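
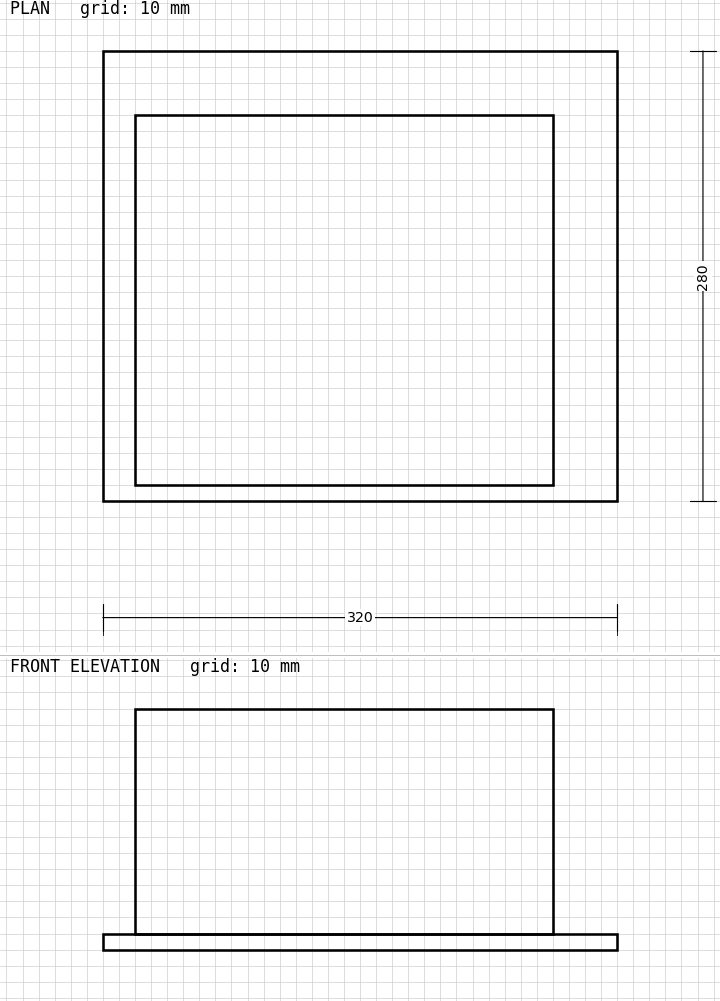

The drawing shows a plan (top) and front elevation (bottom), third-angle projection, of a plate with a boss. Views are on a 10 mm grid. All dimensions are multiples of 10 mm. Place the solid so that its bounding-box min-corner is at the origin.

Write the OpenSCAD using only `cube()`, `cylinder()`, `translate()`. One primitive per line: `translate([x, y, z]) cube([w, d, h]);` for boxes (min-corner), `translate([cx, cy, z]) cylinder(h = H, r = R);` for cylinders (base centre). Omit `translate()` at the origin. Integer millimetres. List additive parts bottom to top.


cube([320, 280, 10]);
translate([20, 10, 10]) cube([260, 230, 140]);


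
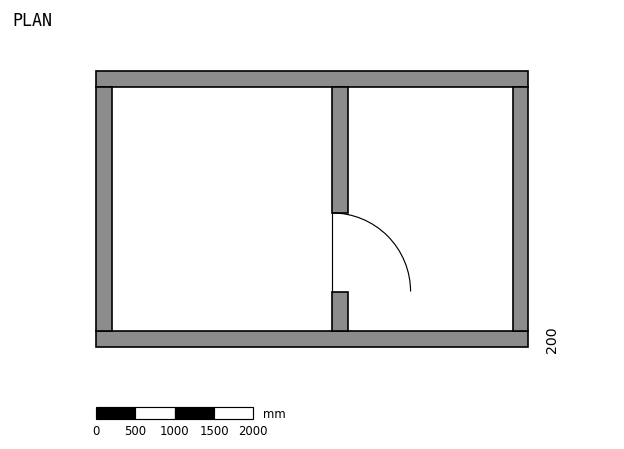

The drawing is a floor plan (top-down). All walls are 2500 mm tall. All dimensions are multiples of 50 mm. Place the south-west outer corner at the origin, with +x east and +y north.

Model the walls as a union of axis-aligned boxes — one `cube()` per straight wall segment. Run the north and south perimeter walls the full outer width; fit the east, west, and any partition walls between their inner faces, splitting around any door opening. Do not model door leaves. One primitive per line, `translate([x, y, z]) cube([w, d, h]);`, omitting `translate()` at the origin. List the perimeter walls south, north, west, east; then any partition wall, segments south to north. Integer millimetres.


cube([5500, 200, 2500]);
translate([0, 3300, 0]) cube([5500, 200, 2500]);
translate([0, 200, 0]) cube([200, 3100, 2500]);
translate([5300, 200, 0]) cube([200, 3100, 2500]);
translate([3000, 200, 0]) cube([200, 500, 2500]);
translate([3000, 1700, 0]) cube([200, 1600, 2500]);


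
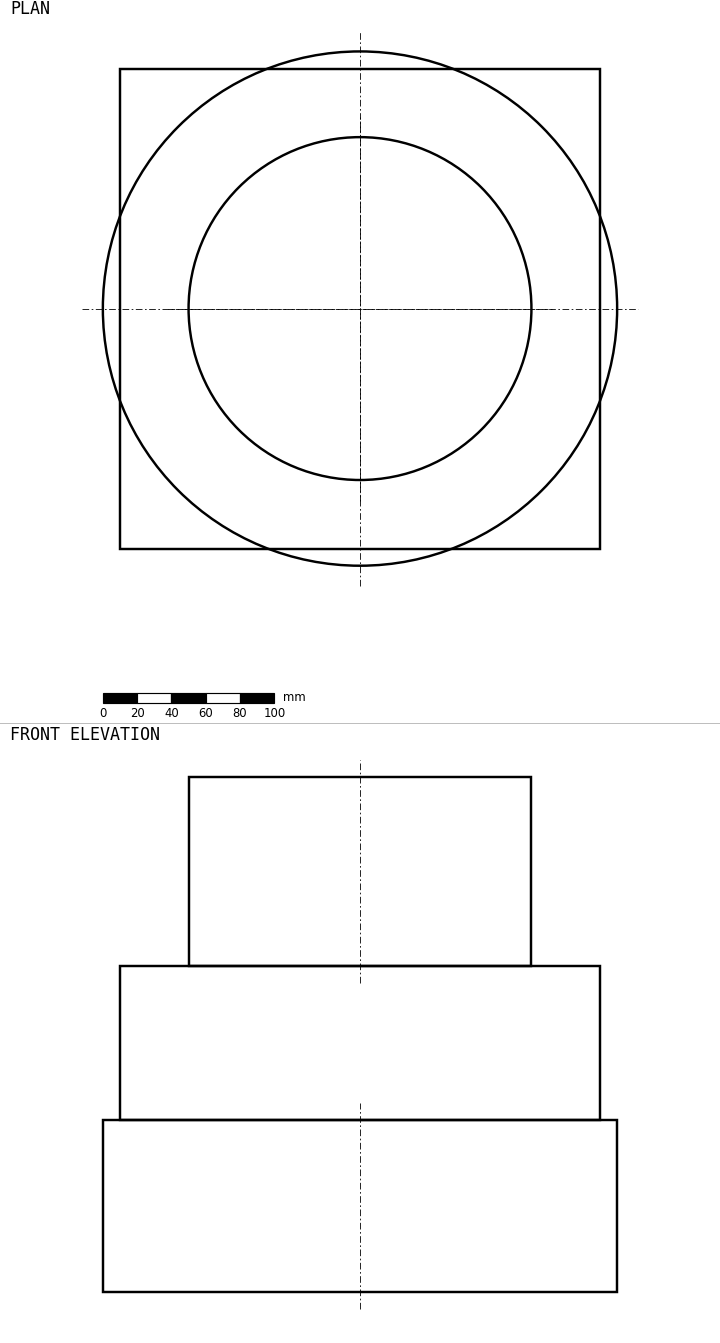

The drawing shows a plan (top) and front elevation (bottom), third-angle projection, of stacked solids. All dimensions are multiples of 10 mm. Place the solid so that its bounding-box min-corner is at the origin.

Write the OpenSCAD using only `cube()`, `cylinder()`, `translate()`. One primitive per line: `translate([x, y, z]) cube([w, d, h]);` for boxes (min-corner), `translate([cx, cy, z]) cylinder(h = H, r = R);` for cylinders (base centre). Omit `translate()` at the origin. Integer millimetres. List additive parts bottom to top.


translate([150, 150, 0]) cylinder(h = 100, r = 150);
translate([10, 10, 100]) cube([280, 280, 90]);
translate([150, 150, 190]) cylinder(h = 110, r = 100);


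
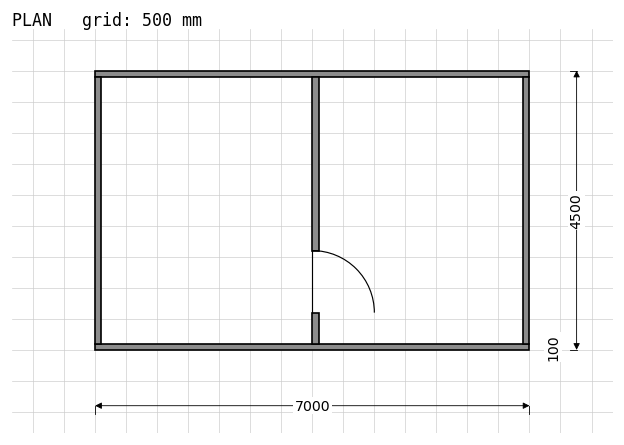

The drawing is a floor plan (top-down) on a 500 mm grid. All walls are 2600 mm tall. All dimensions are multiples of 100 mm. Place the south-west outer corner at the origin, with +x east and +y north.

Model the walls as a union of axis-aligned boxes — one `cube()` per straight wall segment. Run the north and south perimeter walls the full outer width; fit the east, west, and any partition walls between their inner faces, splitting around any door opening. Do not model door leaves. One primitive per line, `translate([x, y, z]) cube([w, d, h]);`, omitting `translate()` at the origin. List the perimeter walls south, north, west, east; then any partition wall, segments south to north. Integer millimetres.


cube([7000, 100, 2600]);
translate([0, 4400, 0]) cube([7000, 100, 2600]);
translate([0, 100, 0]) cube([100, 4300, 2600]);
translate([6900, 100, 0]) cube([100, 4300, 2600]);
translate([3500, 100, 0]) cube([100, 500, 2600]);
translate([3500, 1600, 0]) cube([100, 2800, 2600]);


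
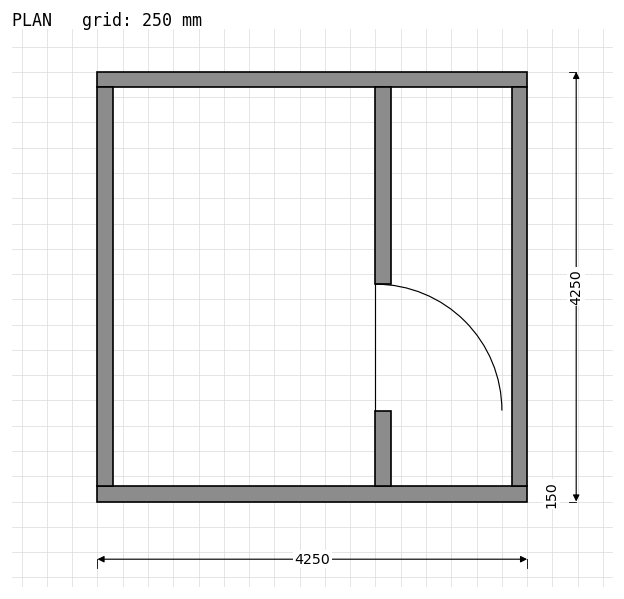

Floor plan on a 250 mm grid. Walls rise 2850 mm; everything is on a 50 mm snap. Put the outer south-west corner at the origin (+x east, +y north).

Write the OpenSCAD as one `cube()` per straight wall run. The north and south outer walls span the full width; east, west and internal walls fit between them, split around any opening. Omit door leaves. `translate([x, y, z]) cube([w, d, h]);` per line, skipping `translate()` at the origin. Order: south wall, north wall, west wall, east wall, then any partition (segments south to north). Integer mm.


cube([4250, 150, 2850]);
translate([0, 4100, 0]) cube([4250, 150, 2850]);
translate([0, 150, 0]) cube([150, 3950, 2850]);
translate([4100, 150, 0]) cube([150, 3950, 2850]);
translate([2750, 150, 0]) cube([150, 750, 2850]);
translate([2750, 2150, 0]) cube([150, 1950, 2850]);


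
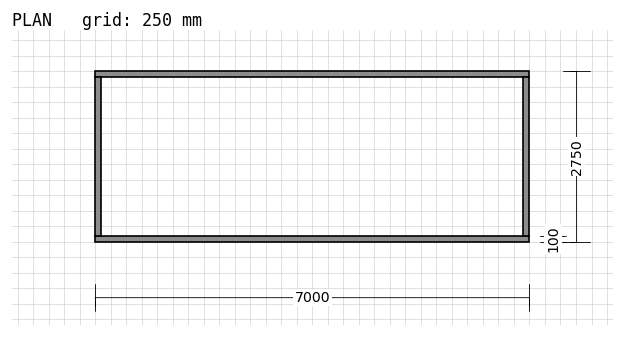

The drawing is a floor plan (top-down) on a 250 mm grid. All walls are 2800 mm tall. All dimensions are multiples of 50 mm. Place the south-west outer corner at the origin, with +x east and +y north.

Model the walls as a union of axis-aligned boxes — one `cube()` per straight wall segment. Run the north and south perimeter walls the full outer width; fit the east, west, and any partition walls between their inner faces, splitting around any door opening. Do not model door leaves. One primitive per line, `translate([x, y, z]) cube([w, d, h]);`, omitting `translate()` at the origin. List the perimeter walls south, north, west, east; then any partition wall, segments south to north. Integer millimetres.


cube([7000, 100, 2800]);
translate([0, 2650, 0]) cube([7000, 100, 2800]);
translate([0, 100, 0]) cube([100, 2550, 2800]);
translate([6900, 100, 0]) cube([100, 2550, 2800]);


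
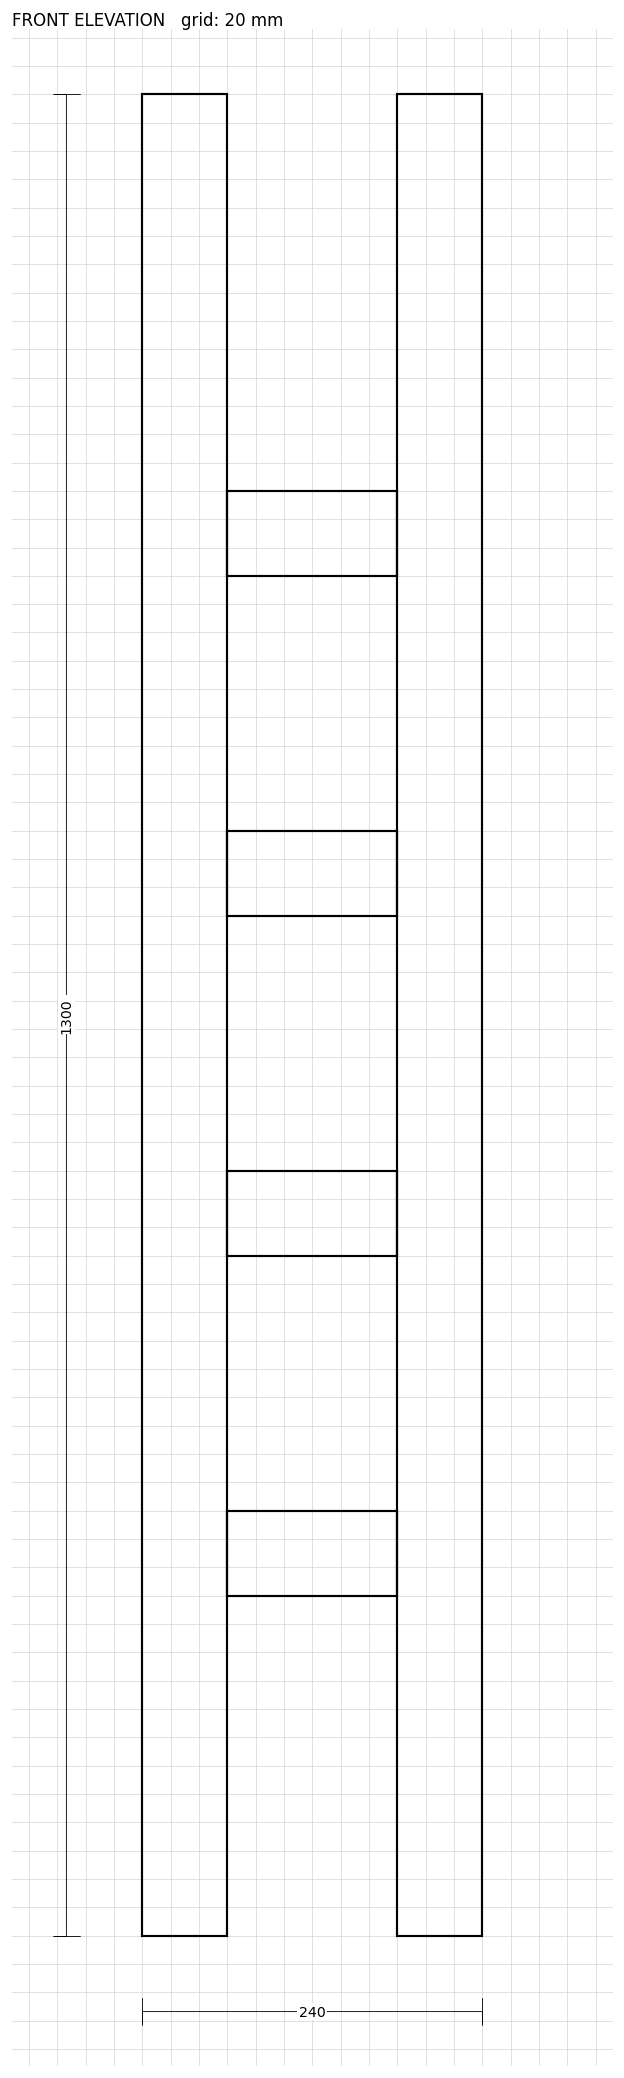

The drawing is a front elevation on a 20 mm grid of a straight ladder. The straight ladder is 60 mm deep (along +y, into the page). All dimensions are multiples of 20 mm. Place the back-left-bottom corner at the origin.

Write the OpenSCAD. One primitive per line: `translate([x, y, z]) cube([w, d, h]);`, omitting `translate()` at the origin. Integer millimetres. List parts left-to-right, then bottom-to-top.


cube([60, 60, 1300]);
translate([60, 0, 240]) cube([120, 60, 60]);
translate([60, 0, 480]) cube([120, 60, 60]);
translate([60, 0, 720]) cube([120, 60, 60]);
translate([60, 0, 960]) cube([120, 60, 60]);
translate([180, 0, 0]) cube([60, 60, 1300]);


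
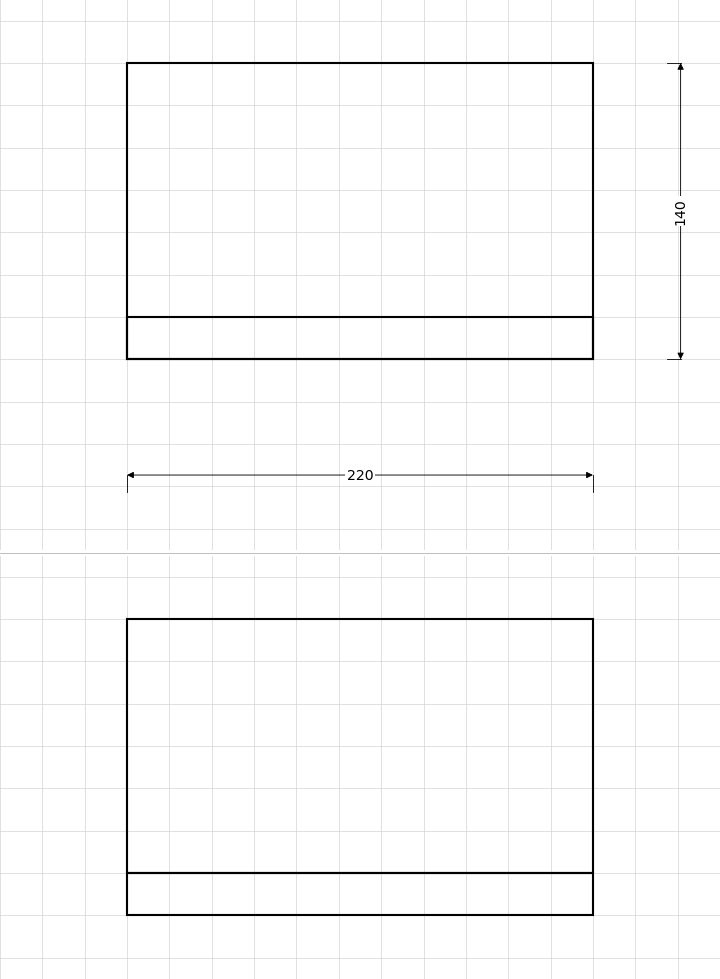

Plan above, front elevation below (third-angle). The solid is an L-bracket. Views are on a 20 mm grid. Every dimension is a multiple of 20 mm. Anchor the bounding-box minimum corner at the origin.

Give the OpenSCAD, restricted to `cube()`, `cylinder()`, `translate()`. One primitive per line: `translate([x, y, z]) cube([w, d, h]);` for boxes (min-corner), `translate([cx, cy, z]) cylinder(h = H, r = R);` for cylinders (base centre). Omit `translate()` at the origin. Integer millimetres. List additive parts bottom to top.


cube([220, 140, 20]);
translate([0, 0, 20]) cube([220, 20, 120]);


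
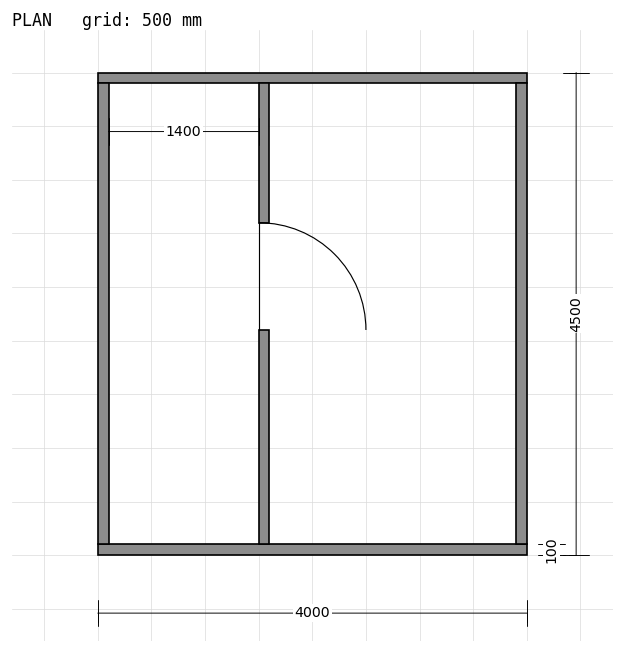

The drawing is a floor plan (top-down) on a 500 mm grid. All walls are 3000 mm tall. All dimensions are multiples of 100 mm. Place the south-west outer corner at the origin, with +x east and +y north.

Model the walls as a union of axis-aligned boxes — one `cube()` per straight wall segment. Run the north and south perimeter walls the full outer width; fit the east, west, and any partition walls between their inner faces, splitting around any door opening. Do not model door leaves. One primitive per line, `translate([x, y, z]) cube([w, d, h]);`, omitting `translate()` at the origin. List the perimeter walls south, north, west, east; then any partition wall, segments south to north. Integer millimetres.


cube([4000, 100, 3000]);
translate([0, 4400, 0]) cube([4000, 100, 3000]);
translate([0, 100, 0]) cube([100, 4300, 3000]);
translate([3900, 100, 0]) cube([100, 4300, 3000]);
translate([1500, 100, 0]) cube([100, 2000, 3000]);
translate([1500, 3100, 0]) cube([100, 1300, 3000]);


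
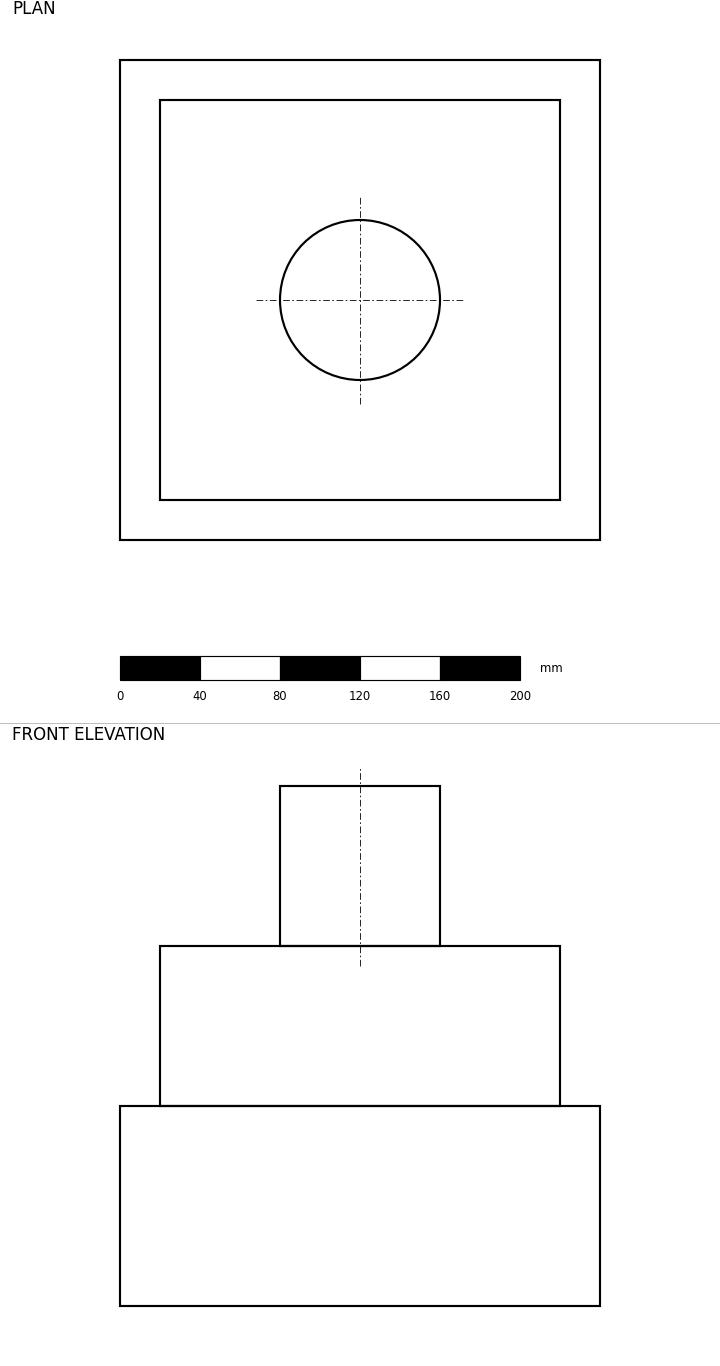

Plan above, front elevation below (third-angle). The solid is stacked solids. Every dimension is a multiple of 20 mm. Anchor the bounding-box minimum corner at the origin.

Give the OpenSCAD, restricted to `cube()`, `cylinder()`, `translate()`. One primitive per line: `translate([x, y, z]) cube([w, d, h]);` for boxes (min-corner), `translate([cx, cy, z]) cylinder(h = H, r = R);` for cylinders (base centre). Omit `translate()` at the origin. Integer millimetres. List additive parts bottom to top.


cube([240, 240, 100]);
translate([20, 20, 100]) cube([200, 200, 80]);
translate([120, 120, 180]) cylinder(h = 80, r = 40);


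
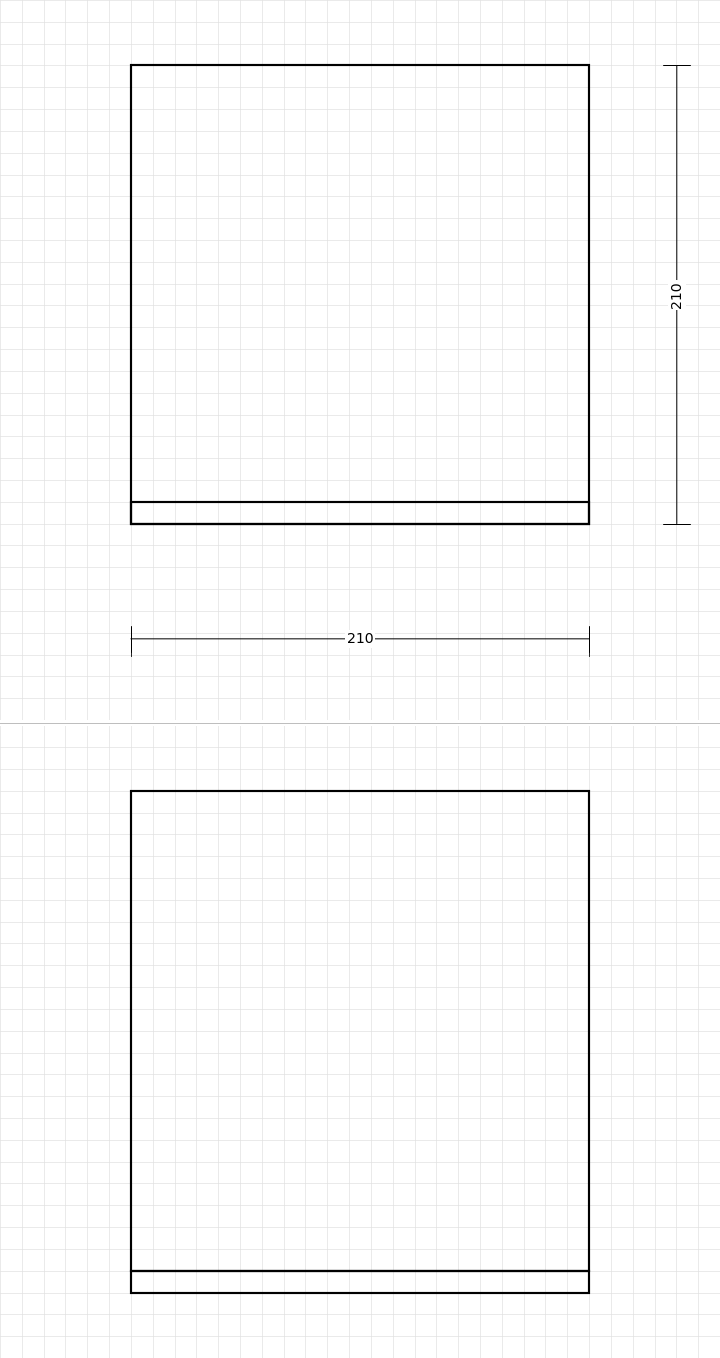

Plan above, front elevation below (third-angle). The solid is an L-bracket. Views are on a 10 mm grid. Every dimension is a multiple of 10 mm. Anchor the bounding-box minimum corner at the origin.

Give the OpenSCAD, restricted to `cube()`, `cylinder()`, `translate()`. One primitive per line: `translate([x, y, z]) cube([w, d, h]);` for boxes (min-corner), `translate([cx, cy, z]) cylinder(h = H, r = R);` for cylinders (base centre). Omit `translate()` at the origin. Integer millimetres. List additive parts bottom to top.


cube([210, 210, 10]);
translate([0, 0, 10]) cube([210, 10, 220]);


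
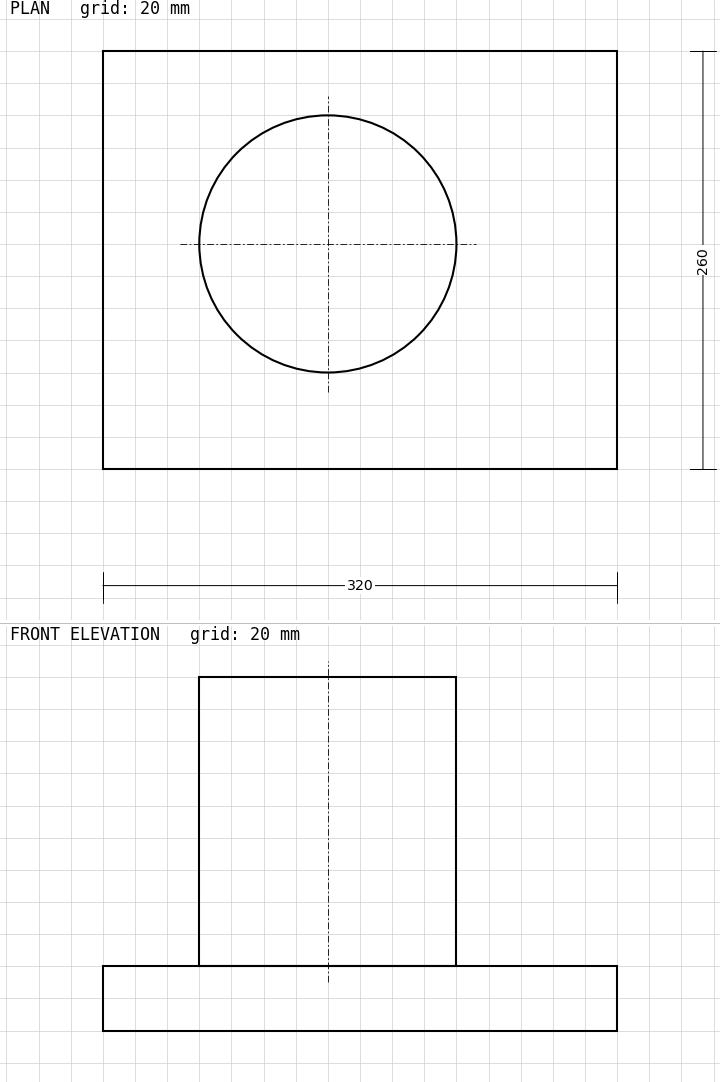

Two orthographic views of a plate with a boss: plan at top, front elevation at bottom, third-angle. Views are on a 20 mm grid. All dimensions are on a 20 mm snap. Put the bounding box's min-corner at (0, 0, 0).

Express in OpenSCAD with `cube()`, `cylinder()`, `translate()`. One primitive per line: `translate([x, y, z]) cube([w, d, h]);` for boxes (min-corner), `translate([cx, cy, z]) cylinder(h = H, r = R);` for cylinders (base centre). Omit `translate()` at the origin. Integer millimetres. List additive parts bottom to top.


cube([320, 260, 40]);
translate([140, 140, 40]) cylinder(h = 180, r = 80);


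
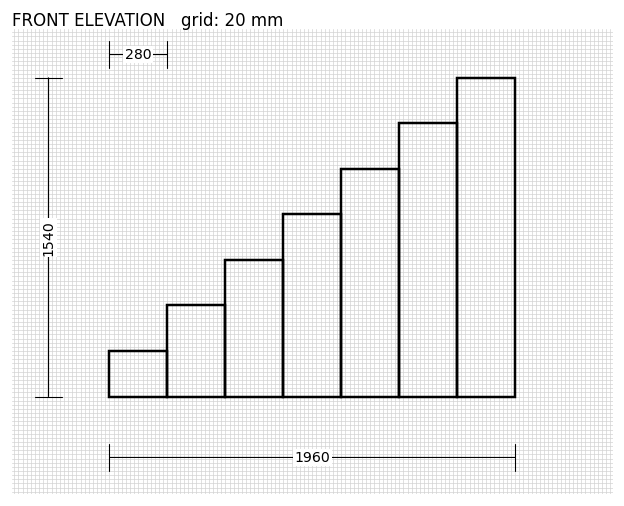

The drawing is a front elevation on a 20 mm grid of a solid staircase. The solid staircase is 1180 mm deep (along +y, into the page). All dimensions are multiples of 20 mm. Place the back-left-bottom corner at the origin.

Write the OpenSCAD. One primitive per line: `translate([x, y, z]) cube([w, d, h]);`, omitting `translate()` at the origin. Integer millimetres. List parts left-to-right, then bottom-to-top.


cube([280, 1180, 220]);
translate([280, 0, 0]) cube([280, 1180, 440]);
translate([560, 0, 0]) cube([280, 1180, 660]);
translate([840, 0, 0]) cube([280, 1180, 880]);
translate([1120, 0, 0]) cube([280, 1180, 1100]);
translate([1400, 0, 0]) cube([280, 1180, 1320]);
translate([1680, 0, 0]) cube([280, 1180, 1540]);


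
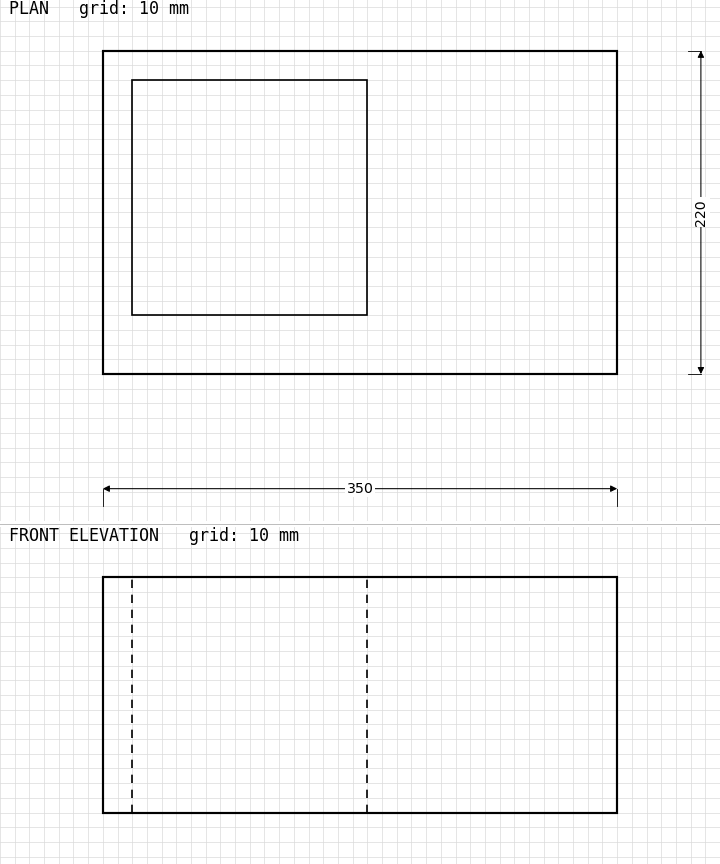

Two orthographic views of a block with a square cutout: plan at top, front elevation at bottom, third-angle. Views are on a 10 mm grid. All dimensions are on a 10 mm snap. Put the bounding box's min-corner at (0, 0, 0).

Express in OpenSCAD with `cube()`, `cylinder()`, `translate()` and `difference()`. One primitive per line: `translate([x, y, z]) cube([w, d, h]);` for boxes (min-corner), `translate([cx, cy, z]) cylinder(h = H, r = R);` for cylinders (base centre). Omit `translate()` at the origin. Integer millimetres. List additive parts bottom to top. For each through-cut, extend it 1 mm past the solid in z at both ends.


difference() {
  cube([350, 220, 160]);
  translate([20, 40, -1]) cube([160, 160, 162]);
}


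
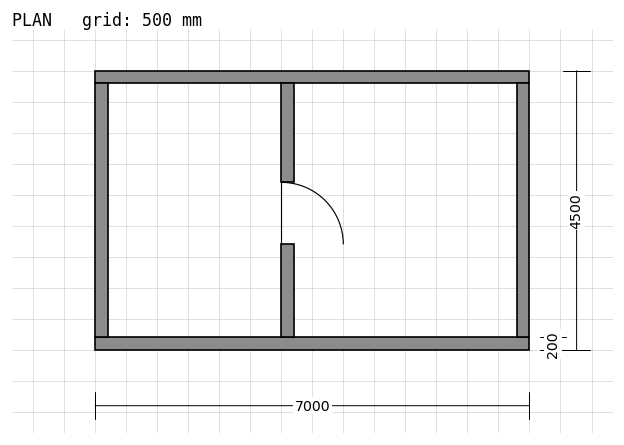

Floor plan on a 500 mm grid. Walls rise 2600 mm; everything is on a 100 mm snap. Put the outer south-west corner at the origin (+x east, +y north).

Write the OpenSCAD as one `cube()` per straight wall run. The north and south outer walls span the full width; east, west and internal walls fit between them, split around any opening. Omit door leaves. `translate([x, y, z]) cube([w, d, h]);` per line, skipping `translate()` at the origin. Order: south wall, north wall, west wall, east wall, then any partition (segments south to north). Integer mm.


cube([7000, 200, 2600]);
translate([0, 4300, 0]) cube([7000, 200, 2600]);
translate([0, 200, 0]) cube([200, 4100, 2600]);
translate([6800, 200, 0]) cube([200, 4100, 2600]);
translate([3000, 200, 0]) cube([200, 1500, 2600]);
translate([3000, 2700, 0]) cube([200, 1600, 2600]);


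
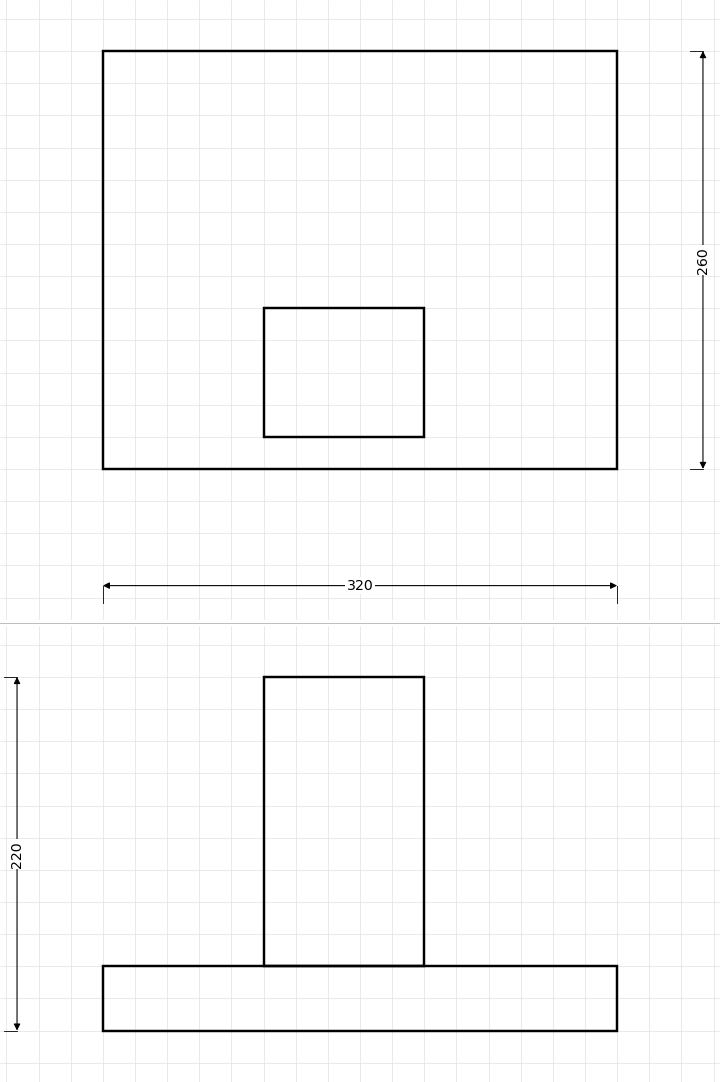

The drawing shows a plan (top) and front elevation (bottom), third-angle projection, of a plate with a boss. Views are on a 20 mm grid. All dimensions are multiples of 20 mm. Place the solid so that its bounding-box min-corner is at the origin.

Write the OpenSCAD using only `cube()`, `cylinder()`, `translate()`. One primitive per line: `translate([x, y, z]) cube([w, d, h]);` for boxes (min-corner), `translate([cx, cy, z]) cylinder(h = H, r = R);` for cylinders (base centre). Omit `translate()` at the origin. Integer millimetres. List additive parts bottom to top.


cube([320, 260, 40]);
translate([100, 20, 40]) cube([100, 80, 180]);


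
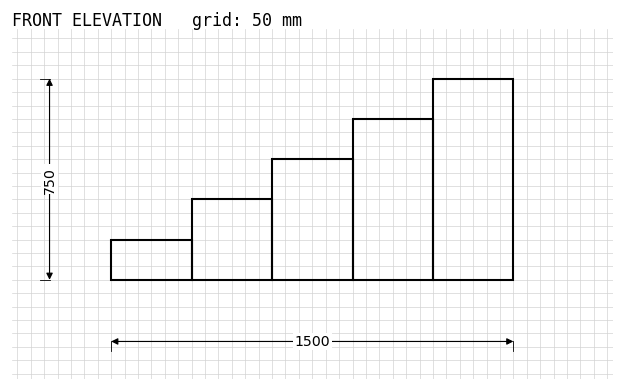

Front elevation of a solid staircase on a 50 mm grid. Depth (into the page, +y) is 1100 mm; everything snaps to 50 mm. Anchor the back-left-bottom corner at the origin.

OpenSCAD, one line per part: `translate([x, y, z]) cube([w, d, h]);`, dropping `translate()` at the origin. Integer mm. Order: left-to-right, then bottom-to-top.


cube([300, 1100, 150]);
translate([300, 0, 0]) cube([300, 1100, 300]);
translate([600, 0, 0]) cube([300, 1100, 450]);
translate([900, 0, 0]) cube([300, 1100, 600]);
translate([1200, 0, 0]) cube([300, 1100, 750]);


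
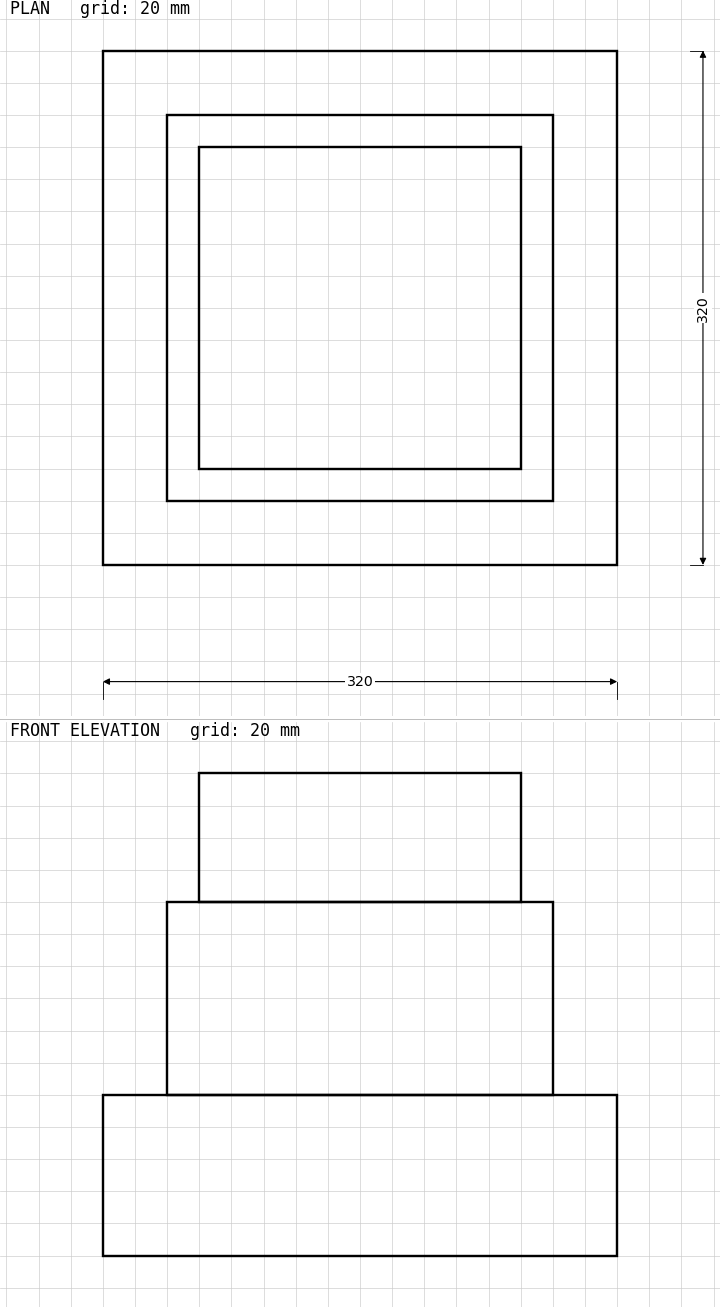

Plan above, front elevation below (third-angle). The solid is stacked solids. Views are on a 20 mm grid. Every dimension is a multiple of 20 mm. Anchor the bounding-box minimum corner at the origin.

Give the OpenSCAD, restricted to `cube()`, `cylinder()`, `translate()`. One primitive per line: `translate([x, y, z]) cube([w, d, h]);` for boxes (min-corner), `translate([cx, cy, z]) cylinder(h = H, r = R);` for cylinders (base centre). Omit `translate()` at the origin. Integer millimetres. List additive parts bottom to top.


cube([320, 320, 100]);
translate([40, 40, 100]) cube([240, 240, 120]);
translate([60, 60, 220]) cube([200, 200, 80]);


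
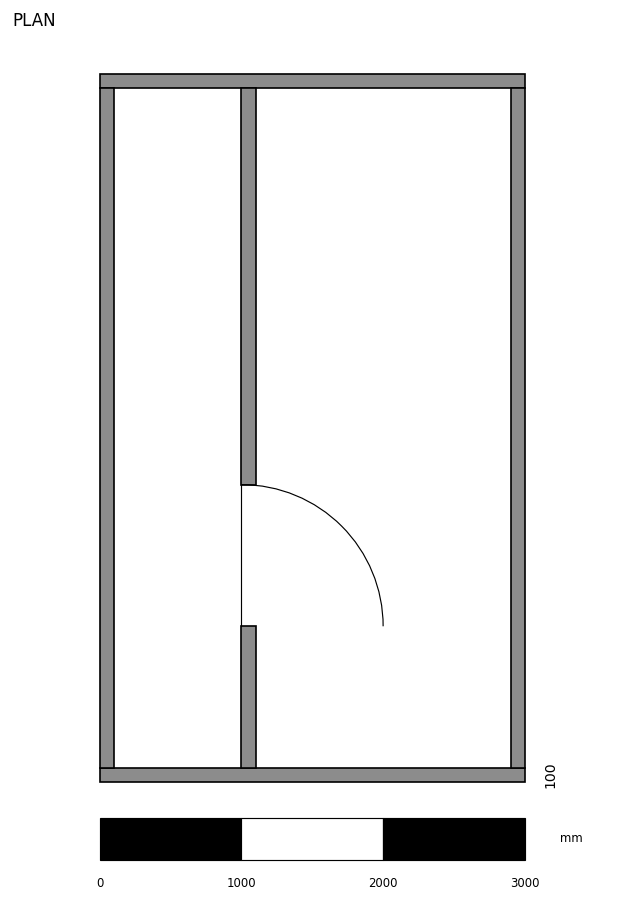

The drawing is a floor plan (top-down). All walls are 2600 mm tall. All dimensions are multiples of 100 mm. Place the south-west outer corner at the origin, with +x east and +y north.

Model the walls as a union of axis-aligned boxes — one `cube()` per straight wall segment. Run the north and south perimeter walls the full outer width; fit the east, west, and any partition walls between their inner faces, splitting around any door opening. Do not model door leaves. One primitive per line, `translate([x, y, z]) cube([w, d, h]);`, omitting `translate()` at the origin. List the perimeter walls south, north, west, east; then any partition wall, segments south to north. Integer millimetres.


cube([3000, 100, 2600]);
translate([0, 4900, 0]) cube([3000, 100, 2600]);
translate([0, 100, 0]) cube([100, 4800, 2600]);
translate([2900, 100, 0]) cube([100, 4800, 2600]);
translate([1000, 100, 0]) cube([100, 1000, 2600]);
translate([1000, 2100, 0]) cube([100, 2800, 2600]);


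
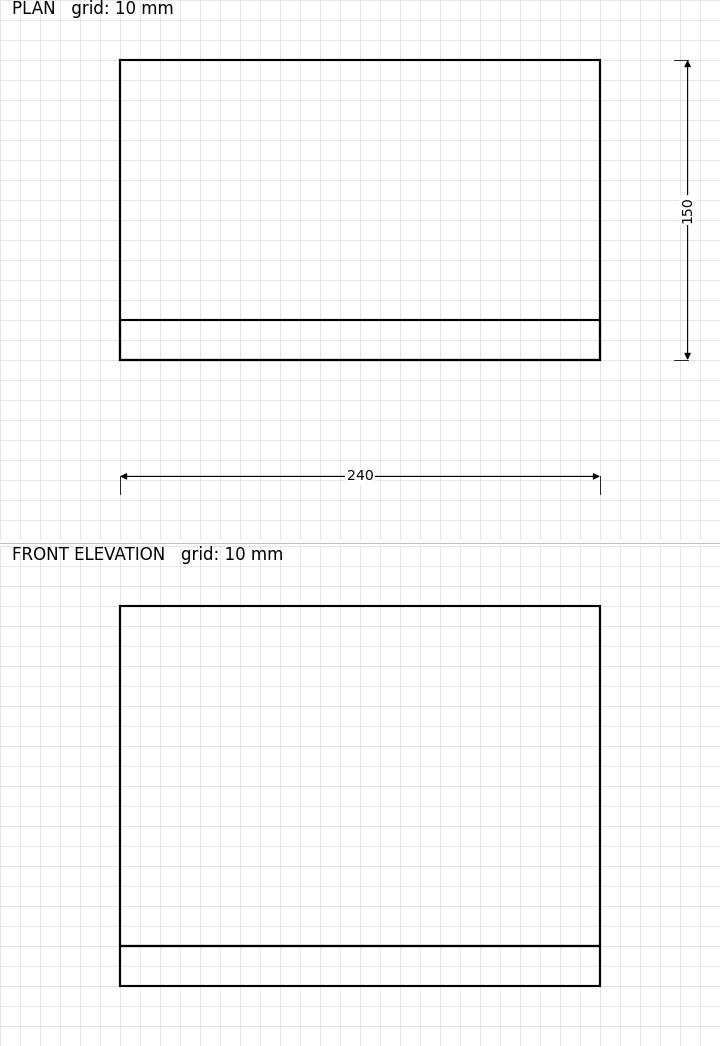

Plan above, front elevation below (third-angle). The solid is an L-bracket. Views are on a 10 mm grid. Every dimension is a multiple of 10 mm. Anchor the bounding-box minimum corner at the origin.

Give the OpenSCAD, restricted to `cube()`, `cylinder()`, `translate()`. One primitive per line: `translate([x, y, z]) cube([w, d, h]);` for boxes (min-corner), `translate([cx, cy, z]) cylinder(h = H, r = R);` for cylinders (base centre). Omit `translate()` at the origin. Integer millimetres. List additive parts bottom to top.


cube([240, 150, 20]);
translate([0, 0, 20]) cube([240, 20, 170]);


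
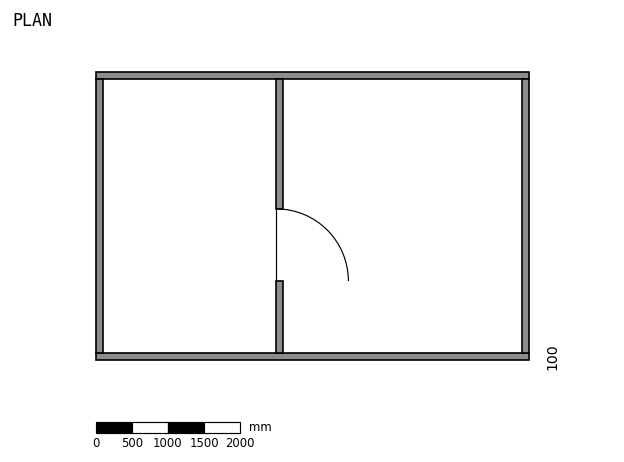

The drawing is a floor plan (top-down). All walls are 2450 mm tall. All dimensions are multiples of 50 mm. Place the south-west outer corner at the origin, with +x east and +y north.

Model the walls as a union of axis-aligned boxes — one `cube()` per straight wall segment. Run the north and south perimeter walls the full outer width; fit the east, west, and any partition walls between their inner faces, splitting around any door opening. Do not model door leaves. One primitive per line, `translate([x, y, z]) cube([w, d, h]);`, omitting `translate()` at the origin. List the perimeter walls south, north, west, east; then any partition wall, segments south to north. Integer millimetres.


cube([6000, 100, 2450]);
translate([0, 3900, 0]) cube([6000, 100, 2450]);
translate([0, 100, 0]) cube([100, 3800, 2450]);
translate([5900, 100, 0]) cube([100, 3800, 2450]);
translate([2500, 100, 0]) cube([100, 1000, 2450]);
translate([2500, 2100, 0]) cube([100, 1800, 2450]);


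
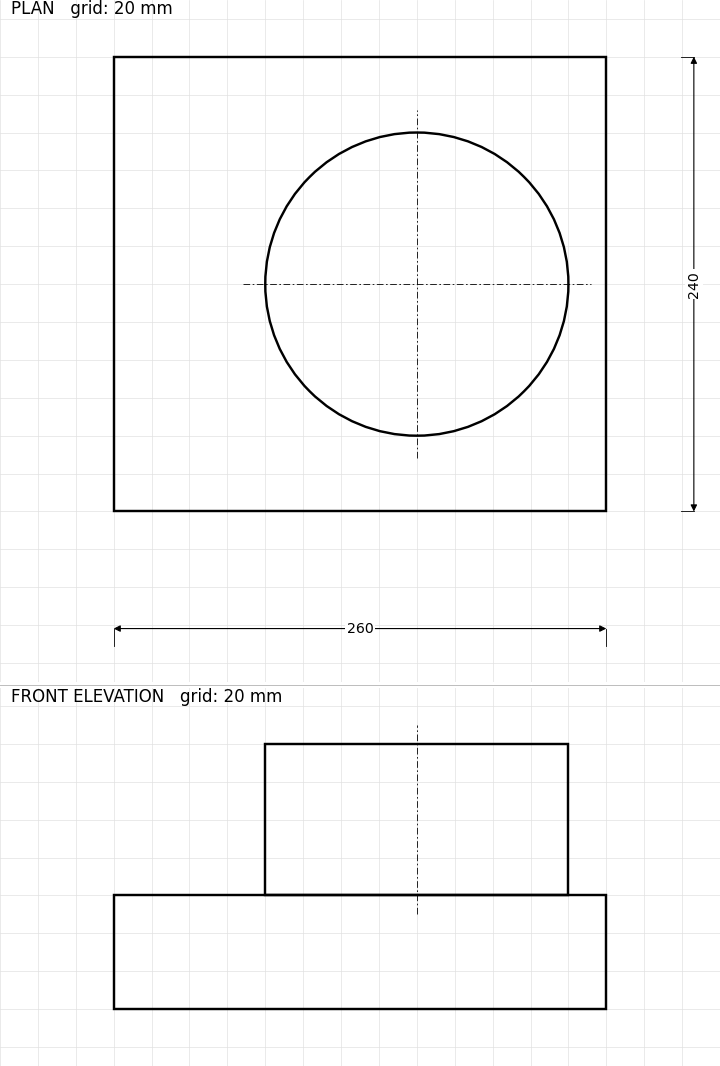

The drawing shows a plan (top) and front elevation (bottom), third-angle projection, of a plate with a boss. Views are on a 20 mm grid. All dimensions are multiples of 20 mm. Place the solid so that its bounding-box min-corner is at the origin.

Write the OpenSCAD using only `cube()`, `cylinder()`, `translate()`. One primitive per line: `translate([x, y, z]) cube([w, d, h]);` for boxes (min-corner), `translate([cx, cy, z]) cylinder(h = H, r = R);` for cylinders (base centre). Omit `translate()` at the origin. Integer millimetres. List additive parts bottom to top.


cube([260, 240, 60]);
translate([160, 120, 60]) cylinder(h = 80, r = 80);


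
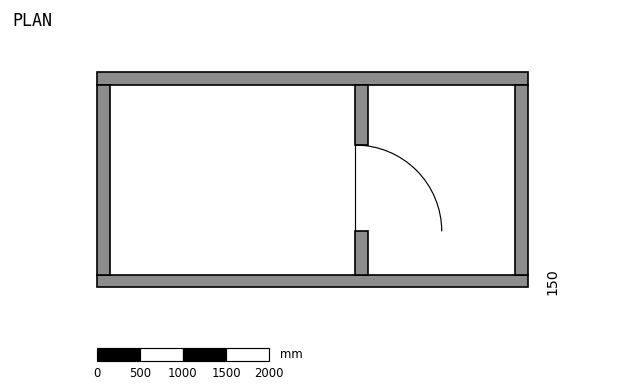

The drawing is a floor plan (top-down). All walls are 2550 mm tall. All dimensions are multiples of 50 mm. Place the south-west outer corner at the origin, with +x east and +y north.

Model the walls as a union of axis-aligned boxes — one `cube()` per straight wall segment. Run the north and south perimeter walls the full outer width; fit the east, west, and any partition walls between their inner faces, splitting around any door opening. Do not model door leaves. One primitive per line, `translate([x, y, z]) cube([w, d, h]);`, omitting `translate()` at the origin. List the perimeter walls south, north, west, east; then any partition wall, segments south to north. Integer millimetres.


cube([5000, 150, 2550]);
translate([0, 2350, 0]) cube([5000, 150, 2550]);
translate([0, 150, 0]) cube([150, 2200, 2550]);
translate([4850, 150, 0]) cube([150, 2200, 2550]);
translate([3000, 150, 0]) cube([150, 500, 2550]);
translate([3000, 1650, 0]) cube([150, 700, 2550]);


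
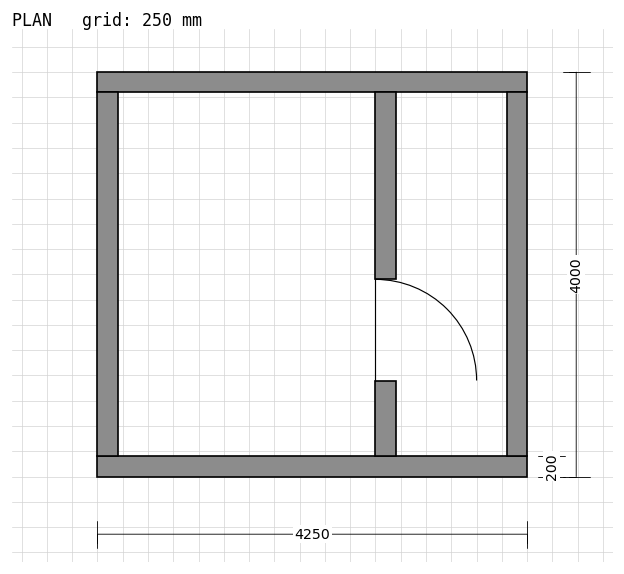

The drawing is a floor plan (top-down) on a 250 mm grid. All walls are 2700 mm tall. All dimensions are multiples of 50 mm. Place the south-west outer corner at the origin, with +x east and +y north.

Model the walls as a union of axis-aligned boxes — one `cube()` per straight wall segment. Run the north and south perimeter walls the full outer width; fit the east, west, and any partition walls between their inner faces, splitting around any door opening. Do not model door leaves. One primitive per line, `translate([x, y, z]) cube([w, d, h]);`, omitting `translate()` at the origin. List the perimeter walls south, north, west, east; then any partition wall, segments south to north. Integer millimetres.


cube([4250, 200, 2700]);
translate([0, 3800, 0]) cube([4250, 200, 2700]);
translate([0, 200, 0]) cube([200, 3600, 2700]);
translate([4050, 200, 0]) cube([200, 3600, 2700]);
translate([2750, 200, 0]) cube([200, 750, 2700]);
translate([2750, 1950, 0]) cube([200, 1850, 2700]);


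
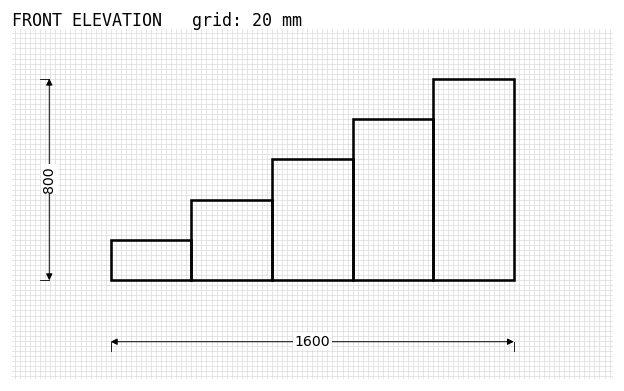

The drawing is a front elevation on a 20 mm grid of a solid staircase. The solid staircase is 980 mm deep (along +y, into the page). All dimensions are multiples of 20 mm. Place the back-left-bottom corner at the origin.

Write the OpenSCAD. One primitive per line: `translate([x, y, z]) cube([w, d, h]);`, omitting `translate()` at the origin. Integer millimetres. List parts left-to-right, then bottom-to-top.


cube([320, 980, 160]);
translate([320, 0, 0]) cube([320, 980, 320]);
translate([640, 0, 0]) cube([320, 980, 480]);
translate([960, 0, 0]) cube([320, 980, 640]);
translate([1280, 0, 0]) cube([320, 980, 800]);


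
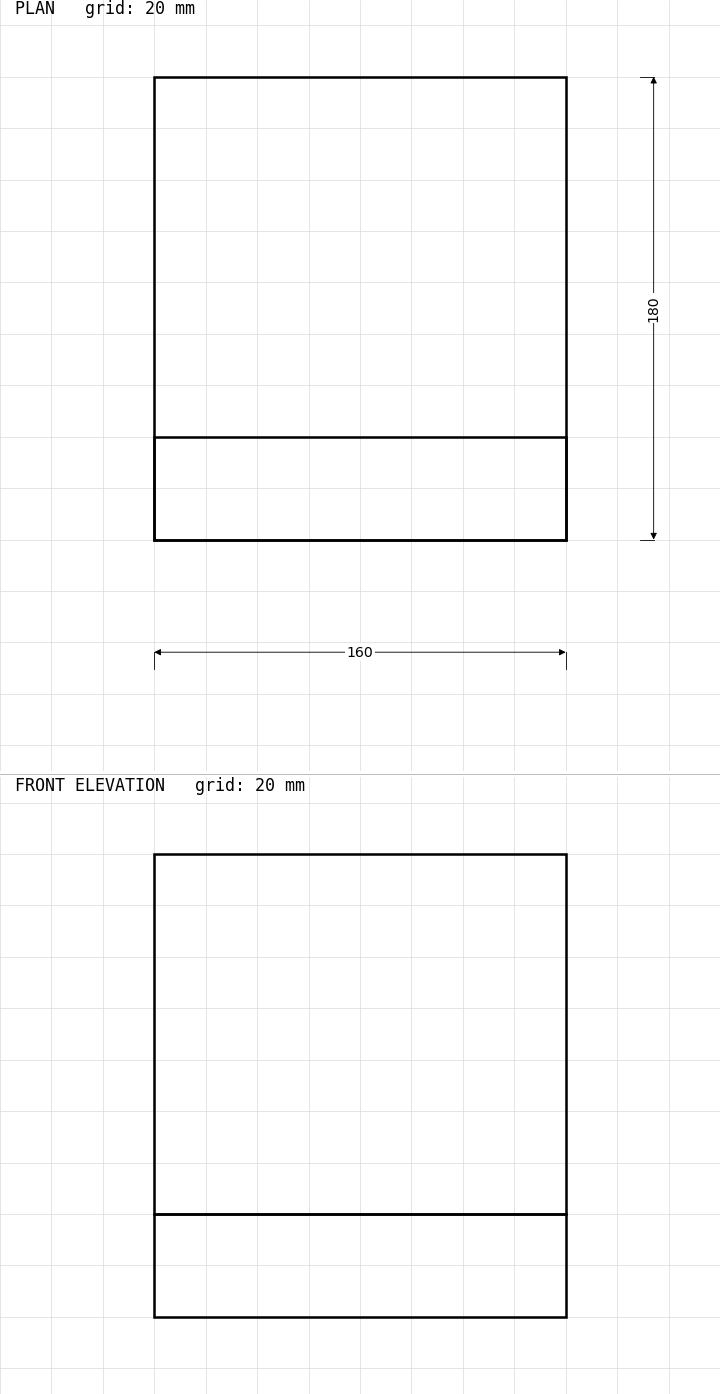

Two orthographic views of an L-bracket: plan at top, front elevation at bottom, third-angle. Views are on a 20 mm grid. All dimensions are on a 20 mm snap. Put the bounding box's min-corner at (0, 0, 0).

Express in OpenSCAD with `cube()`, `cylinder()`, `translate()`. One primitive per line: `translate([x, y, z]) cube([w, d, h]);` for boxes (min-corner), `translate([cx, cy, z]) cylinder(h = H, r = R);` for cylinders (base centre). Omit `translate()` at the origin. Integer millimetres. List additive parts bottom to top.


cube([160, 180, 40]);
translate([0, 0, 40]) cube([160, 40, 140]);


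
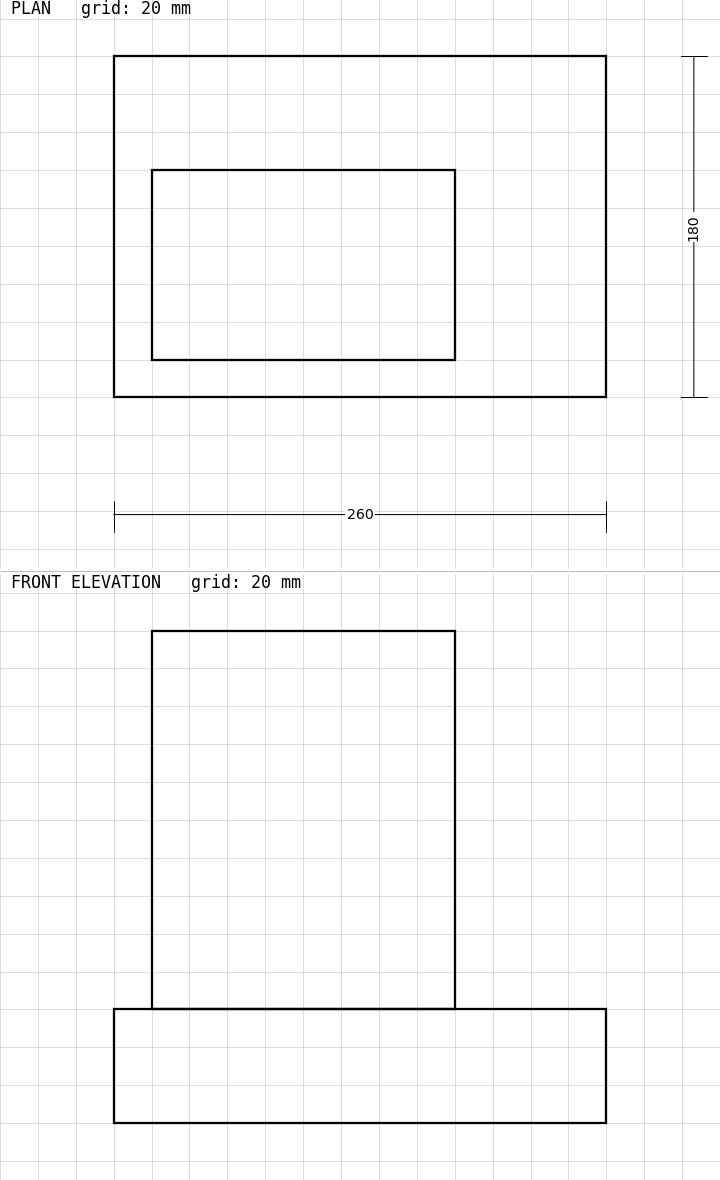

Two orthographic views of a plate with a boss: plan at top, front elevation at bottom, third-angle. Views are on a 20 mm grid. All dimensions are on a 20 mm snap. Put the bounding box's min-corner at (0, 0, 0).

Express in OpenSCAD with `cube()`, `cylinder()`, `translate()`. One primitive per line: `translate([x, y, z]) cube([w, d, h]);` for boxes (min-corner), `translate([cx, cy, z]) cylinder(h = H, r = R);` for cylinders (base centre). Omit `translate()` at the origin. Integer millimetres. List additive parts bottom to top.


cube([260, 180, 60]);
translate([20, 20, 60]) cube([160, 100, 200]);


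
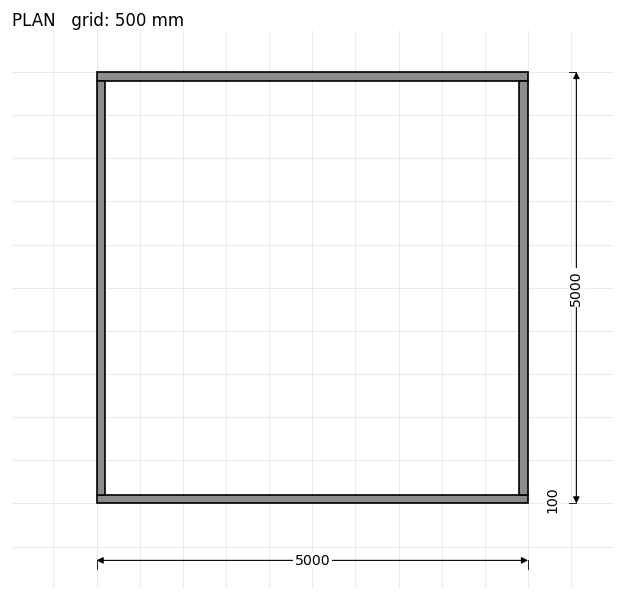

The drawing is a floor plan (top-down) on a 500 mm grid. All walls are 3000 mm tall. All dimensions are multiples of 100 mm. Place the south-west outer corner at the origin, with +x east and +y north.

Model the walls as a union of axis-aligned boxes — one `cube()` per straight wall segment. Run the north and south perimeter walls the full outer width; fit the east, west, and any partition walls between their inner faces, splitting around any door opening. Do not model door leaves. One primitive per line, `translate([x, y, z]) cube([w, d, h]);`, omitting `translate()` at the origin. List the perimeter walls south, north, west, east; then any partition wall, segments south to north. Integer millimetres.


cube([5000, 100, 3000]);
translate([0, 4900, 0]) cube([5000, 100, 3000]);
translate([0, 100, 0]) cube([100, 4800, 3000]);
translate([4900, 100, 0]) cube([100, 4800, 3000]);


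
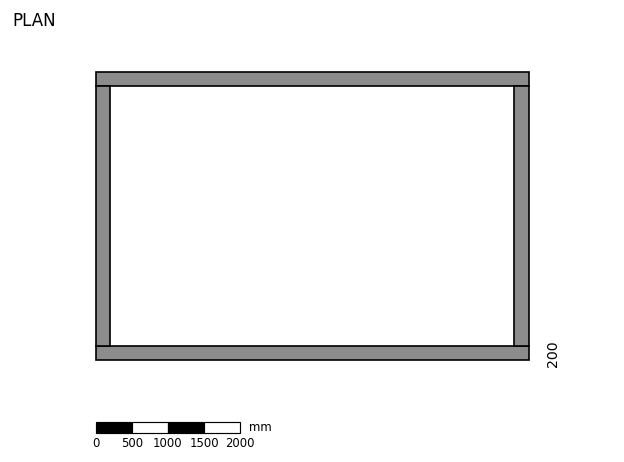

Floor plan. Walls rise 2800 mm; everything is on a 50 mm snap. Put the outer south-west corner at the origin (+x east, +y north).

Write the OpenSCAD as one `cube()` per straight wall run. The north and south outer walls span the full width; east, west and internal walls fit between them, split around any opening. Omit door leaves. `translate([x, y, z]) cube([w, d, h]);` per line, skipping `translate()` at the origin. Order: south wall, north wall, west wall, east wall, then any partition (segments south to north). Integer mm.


cube([6000, 200, 2800]);
translate([0, 3800, 0]) cube([6000, 200, 2800]);
translate([0, 200, 0]) cube([200, 3600, 2800]);
translate([5800, 200, 0]) cube([200, 3600, 2800]);


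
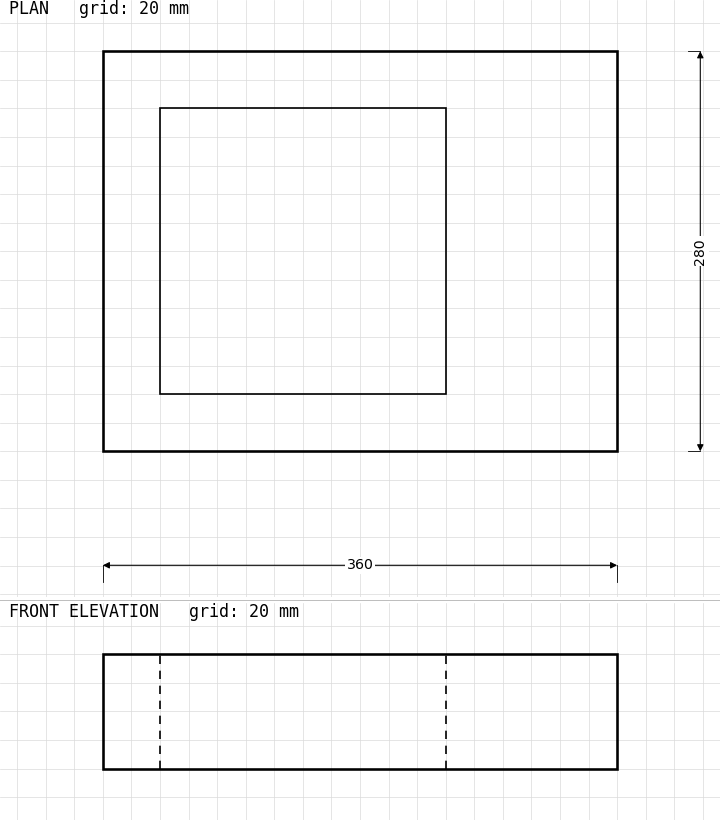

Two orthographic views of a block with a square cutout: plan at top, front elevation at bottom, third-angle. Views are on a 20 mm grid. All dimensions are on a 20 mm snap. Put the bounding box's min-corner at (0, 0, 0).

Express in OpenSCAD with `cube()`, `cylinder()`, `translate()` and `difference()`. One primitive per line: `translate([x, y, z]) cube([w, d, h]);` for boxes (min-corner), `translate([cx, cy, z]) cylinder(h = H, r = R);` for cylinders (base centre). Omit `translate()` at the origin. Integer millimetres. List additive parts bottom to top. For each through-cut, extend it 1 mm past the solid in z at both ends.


difference() {
  cube([360, 280, 80]);
  translate([40, 40, -1]) cube([200, 200, 82]);
}


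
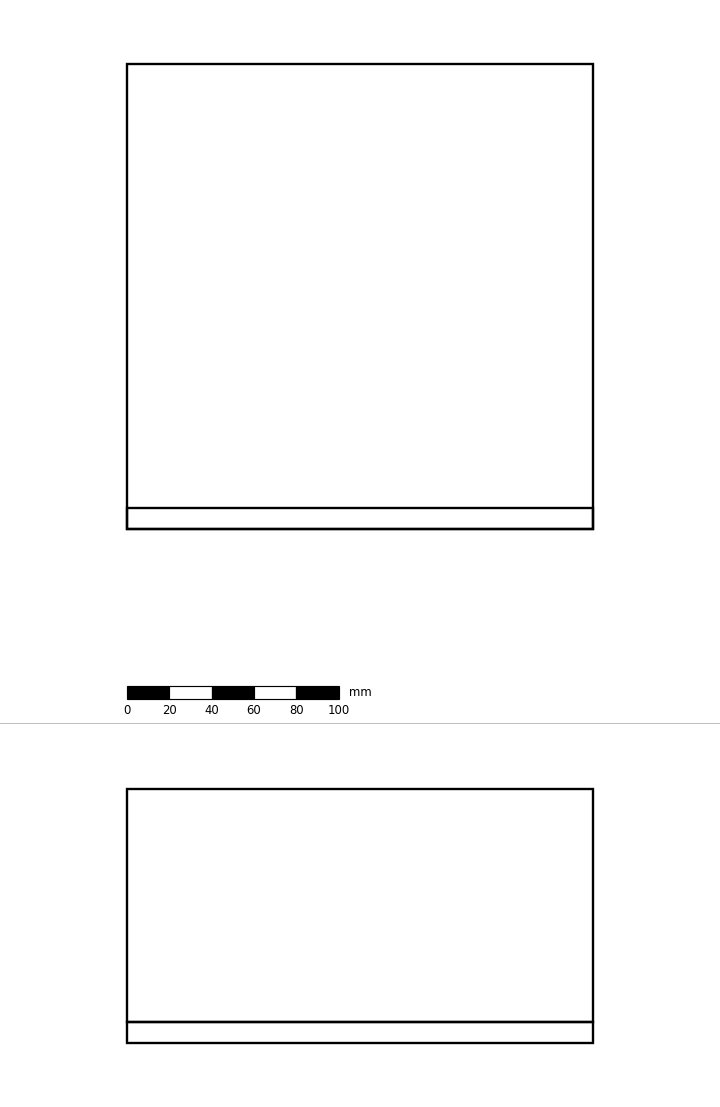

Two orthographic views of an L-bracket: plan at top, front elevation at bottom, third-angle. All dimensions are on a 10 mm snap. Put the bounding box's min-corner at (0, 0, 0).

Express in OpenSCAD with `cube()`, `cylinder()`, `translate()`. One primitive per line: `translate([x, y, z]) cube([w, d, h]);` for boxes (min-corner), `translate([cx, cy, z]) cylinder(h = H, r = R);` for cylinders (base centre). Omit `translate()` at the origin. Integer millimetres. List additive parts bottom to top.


cube([220, 220, 10]);
translate([0, 0, 10]) cube([220, 10, 110]);


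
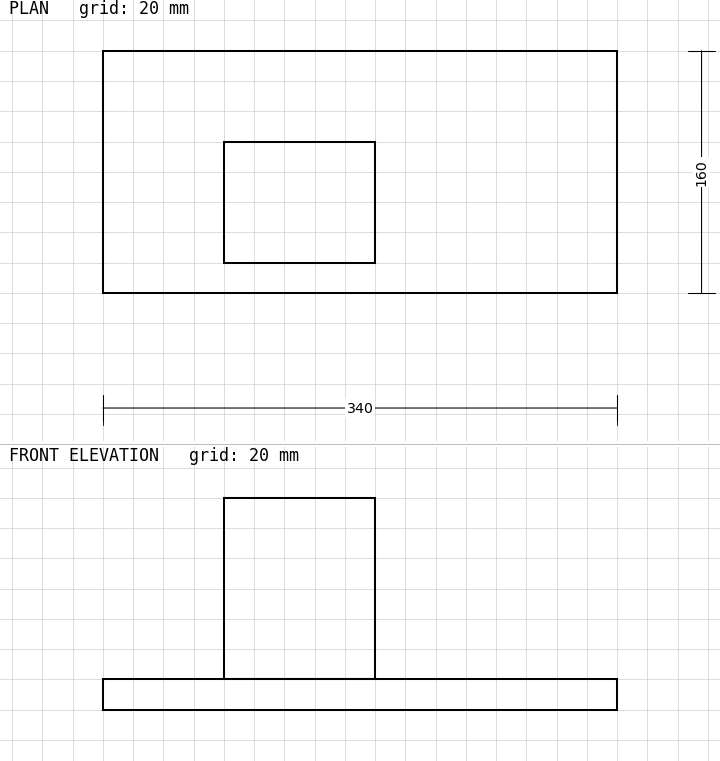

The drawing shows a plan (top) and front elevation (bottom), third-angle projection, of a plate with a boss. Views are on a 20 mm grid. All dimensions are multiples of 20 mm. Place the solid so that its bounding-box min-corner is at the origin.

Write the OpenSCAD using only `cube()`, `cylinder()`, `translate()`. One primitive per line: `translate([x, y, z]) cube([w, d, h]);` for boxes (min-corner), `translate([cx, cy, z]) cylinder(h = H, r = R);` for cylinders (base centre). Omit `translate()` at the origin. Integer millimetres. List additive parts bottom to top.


cube([340, 160, 20]);
translate([80, 20, 20]) cube([100, 80, 120]);


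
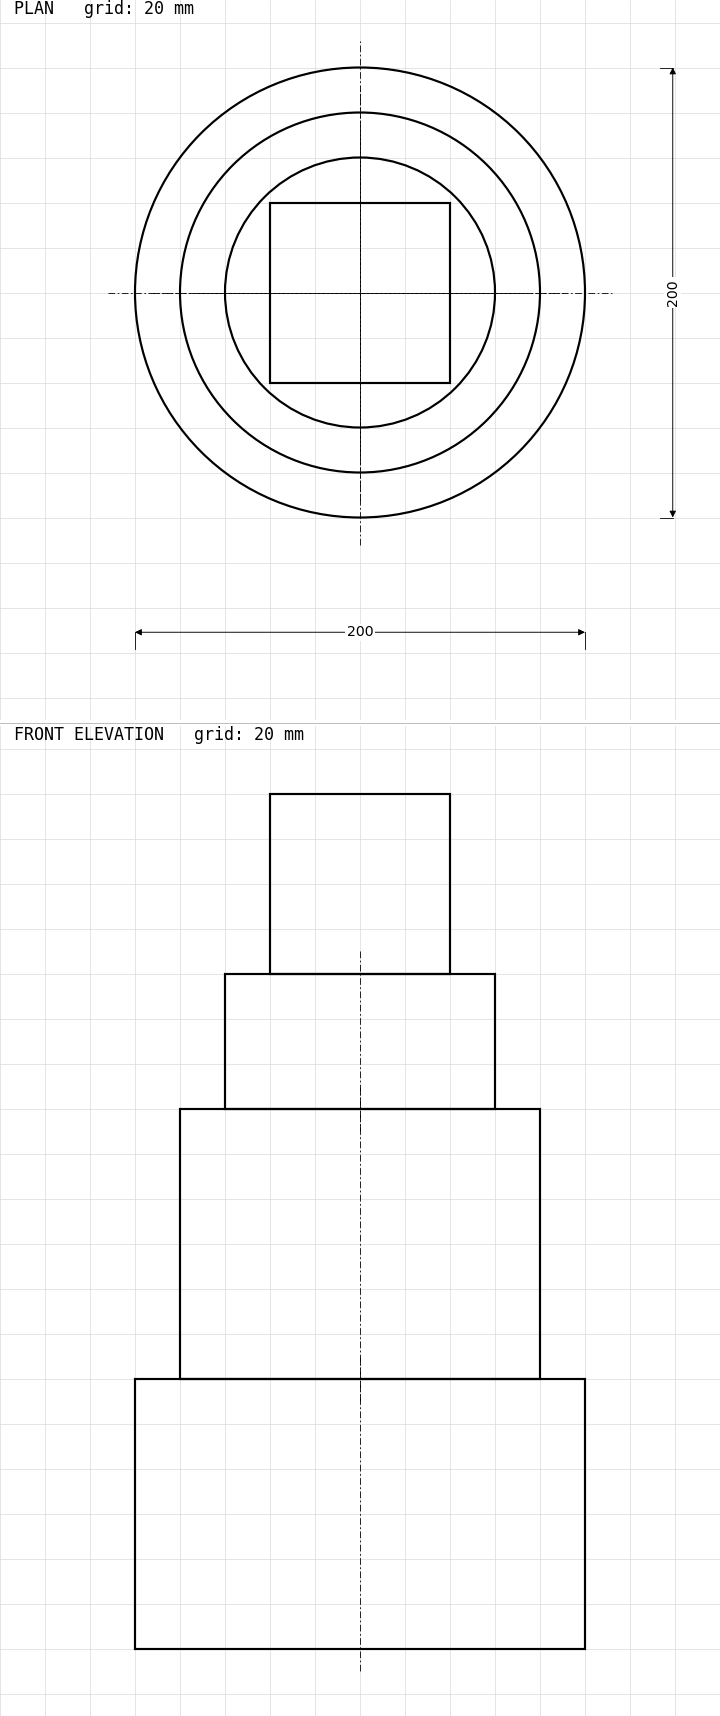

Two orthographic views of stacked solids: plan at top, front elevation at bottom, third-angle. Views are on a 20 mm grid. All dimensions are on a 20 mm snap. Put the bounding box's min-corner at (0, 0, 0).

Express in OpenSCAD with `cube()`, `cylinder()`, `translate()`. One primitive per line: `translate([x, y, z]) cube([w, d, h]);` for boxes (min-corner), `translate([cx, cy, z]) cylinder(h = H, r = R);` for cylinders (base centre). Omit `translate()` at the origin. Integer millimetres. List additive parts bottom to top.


translate([100, 100, 0]) cylinder(h = 120, r = 100);
translate([100, 100, 120]) cylinder(h = 120, r = 80);
translate([100, 100, 240]) cylinder(h = 60, r = 60);
translate([60, 60, 300]) cube([80, 80, 80]);


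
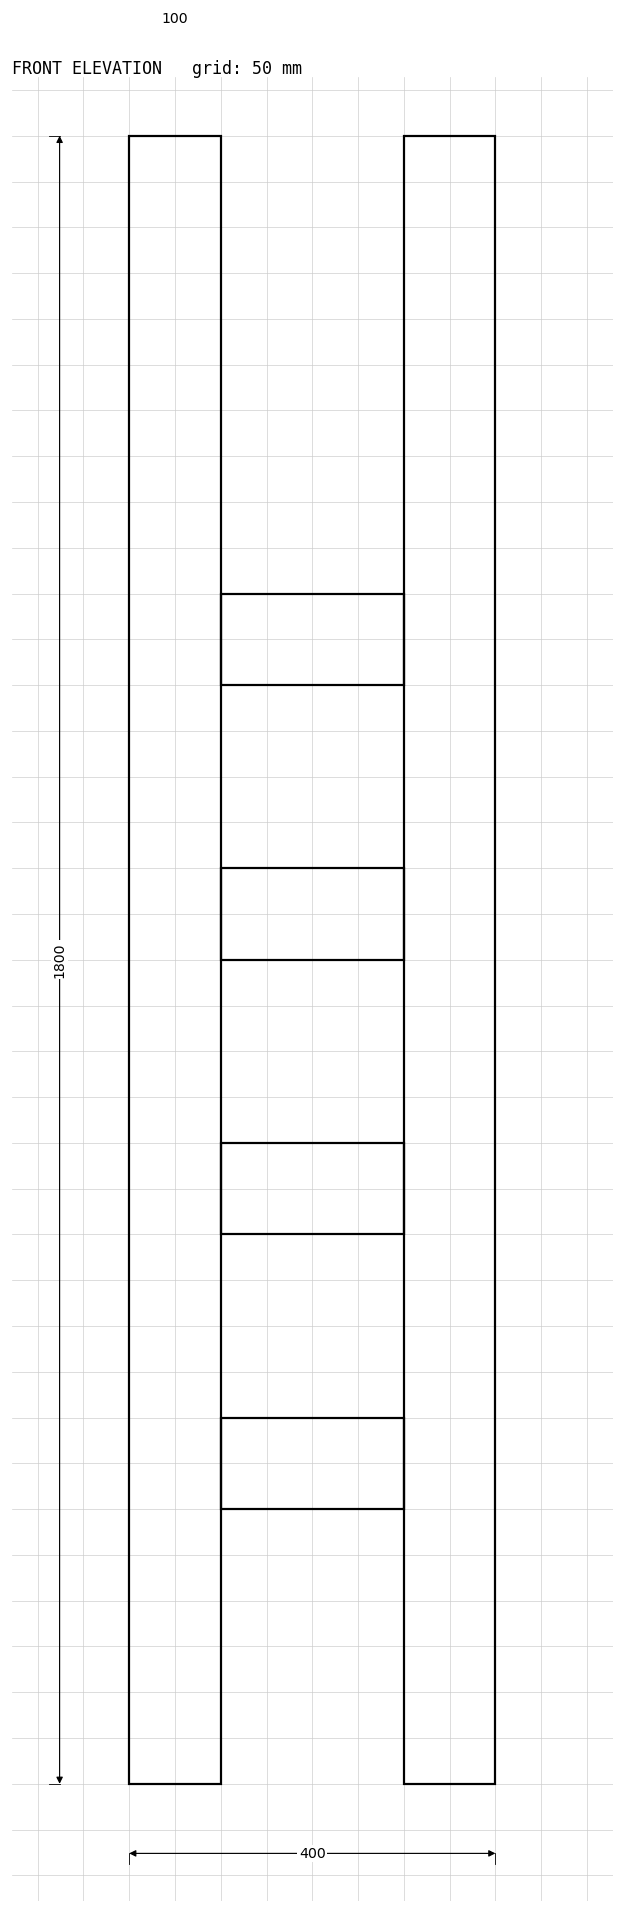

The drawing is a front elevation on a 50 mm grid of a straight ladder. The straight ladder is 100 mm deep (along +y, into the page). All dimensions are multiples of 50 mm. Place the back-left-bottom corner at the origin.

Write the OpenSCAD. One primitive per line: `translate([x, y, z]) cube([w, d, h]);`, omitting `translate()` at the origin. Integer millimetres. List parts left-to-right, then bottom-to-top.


cube([100, 100, 1800]);
translate([100, 0, 300]) cube([200, 100, 100]);
translate([100, 0, 600]) cube([200, 100, 100]);
translate([100, 0, 900]) cube([200, 100, 100]);
translate([100, 0, 1200]) cube([200, 100, 100]);
translate([300, 0, 0]) cube([100, 100, 1800]);


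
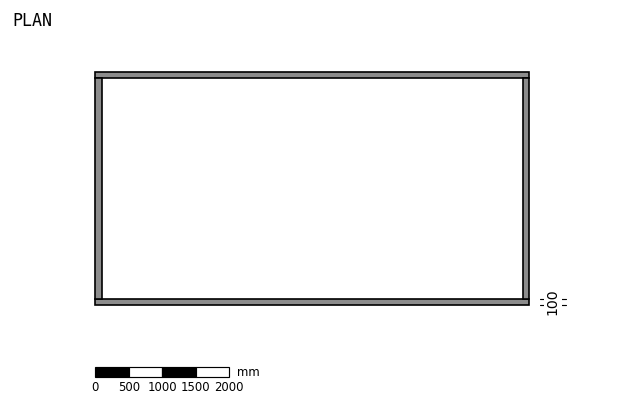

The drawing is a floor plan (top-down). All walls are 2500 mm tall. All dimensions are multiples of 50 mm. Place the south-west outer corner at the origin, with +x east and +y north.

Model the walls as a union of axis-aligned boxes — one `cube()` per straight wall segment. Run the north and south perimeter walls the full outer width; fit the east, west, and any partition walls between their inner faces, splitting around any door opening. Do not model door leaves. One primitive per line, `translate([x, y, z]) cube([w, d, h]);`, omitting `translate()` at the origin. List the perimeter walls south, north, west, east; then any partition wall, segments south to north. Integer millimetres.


cube([6500, 100, 2500]);
translate([0, 3400, 0]) cube([6500, 100, 2500]);
translate([0, 100, 0]) cube([100, 3300, 2500]);
translate([6400, 100, 0]) cube([100, 3300, 2500]);


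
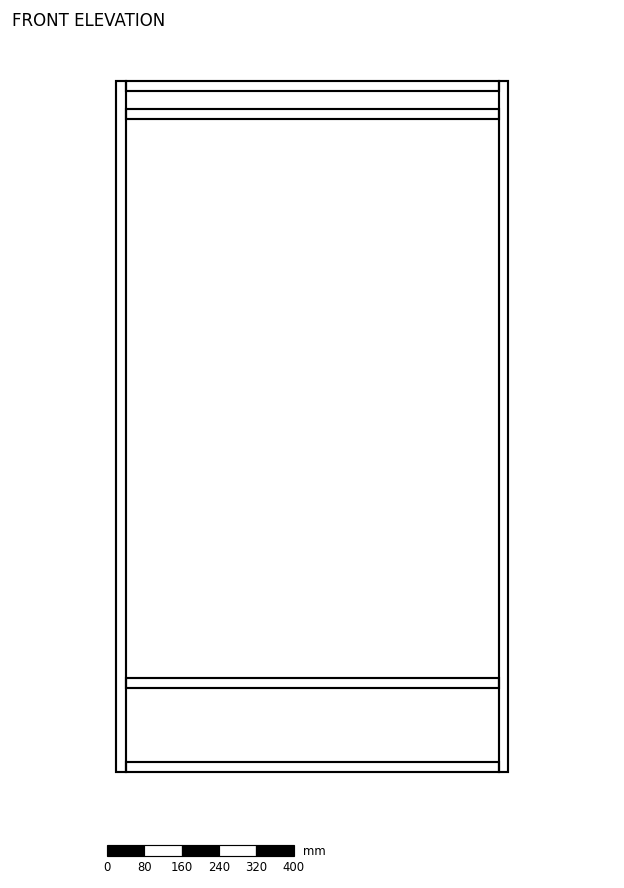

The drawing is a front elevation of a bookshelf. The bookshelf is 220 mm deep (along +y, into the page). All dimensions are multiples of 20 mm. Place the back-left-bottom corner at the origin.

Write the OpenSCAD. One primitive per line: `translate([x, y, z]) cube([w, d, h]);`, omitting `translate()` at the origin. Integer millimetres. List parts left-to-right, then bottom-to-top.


cube([20, 220, 1480]);
translate([20, 0, 0]) cube([800, 220, 20]);
translate([20, 0, 180]) cube([800, 220, 20]);
translate([20, 0, 1400]) cube([800, 220, 20]);
translate([20, 0, 1460]) cube([800, 220, 20]);
translate([820, 0, 0]) cube([20, 220, 1480]);
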